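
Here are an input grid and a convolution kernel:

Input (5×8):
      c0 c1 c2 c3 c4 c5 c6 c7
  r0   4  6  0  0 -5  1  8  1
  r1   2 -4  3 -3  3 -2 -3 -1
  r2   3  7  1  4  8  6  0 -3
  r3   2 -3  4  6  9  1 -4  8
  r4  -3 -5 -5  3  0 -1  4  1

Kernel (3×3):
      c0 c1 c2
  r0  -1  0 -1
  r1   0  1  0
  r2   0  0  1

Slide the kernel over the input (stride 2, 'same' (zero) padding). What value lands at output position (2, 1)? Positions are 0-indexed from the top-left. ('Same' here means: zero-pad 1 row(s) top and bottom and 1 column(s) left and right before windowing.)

The receptive field on the zero-padded input at this output position is [-3 4 6 / -5 -5 3 / 0 0 0]. Elementwise product with the kernel and sum: -3·-1 + 6·-1 + -5·1 + 0·1.

-8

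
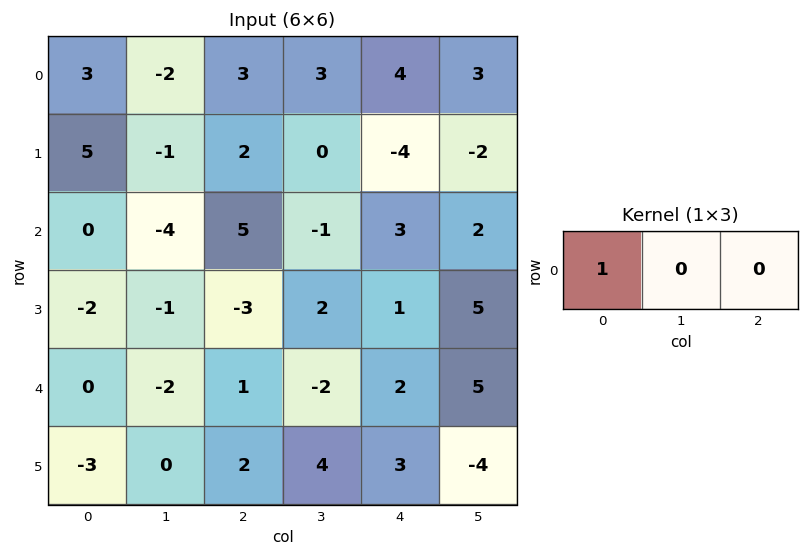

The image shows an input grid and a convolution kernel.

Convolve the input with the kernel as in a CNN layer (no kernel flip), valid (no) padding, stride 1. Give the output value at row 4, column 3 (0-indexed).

The receptive field on the input at this output position is [-2 2 5]. Elementwise product with the kernel and sum: -2·1.

-2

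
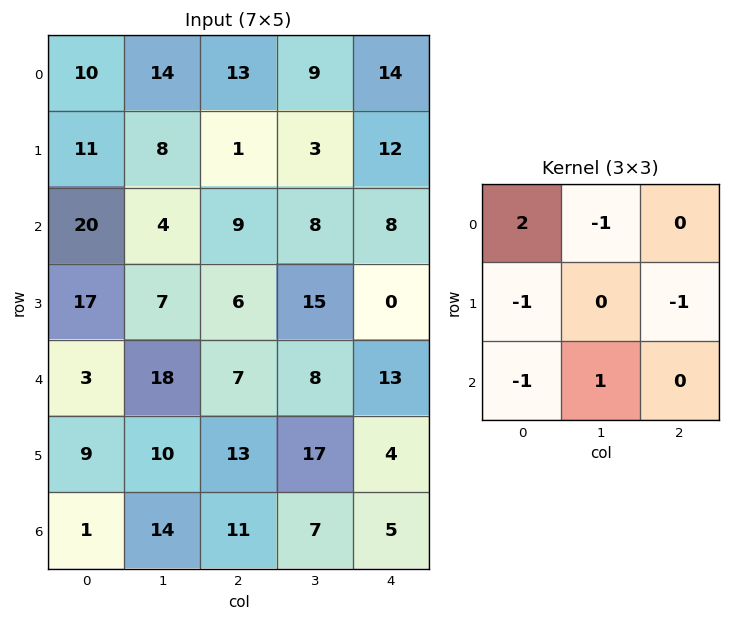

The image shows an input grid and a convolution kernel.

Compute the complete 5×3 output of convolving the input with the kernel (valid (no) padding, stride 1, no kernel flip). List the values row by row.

Output[0,0]: The receptive field on the input at this output position is [10 14 13 / 11 8 1 / 20 4 9]. Elementwise product with the kernel and sum: 10·2 + 14·-1 + 11·-1 + 1·-1 + 20·-1 + 4·1.

-22 9 3
-25 2 -9
28 -34 5
18 -15 -19
-21 -1 -15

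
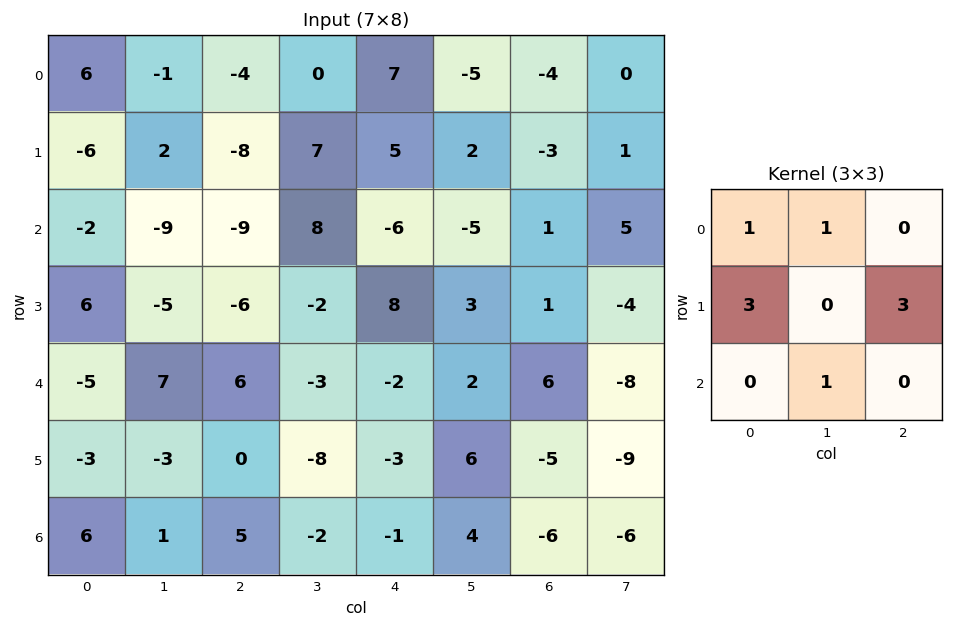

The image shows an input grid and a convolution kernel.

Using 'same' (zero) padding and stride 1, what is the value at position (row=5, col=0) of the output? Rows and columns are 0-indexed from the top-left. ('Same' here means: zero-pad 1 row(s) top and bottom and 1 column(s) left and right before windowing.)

-8

The receptive field on the zero-padded input at this output position is [0 -5 7 / 0 -3 -3 / 0 6 1]. Elementwise product with the kernel and sum: 0·1 + -5·1 + 0·3 + -3·3 + 6·1.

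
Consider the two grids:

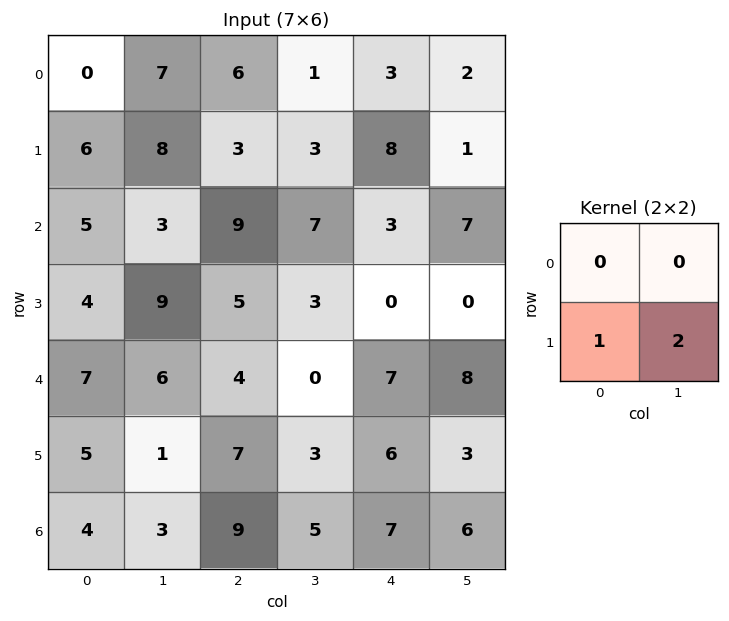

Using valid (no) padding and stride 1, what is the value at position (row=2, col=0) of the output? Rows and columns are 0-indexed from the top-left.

22

The receptive field on the input at this output position is [5 3 / 4 9]. Elementwise product with the kernel and sum: 4·1 + 9·2.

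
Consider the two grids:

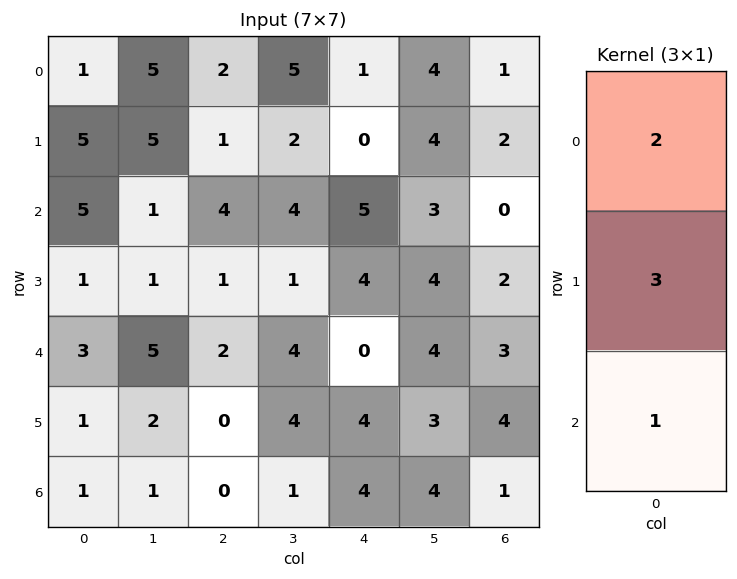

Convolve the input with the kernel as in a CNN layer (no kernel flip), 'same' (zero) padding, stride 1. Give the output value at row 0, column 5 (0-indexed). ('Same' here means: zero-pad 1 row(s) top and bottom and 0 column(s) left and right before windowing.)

16

The receptive field on the zero-padded input at this output position is [0 / 4 / 4]. Elementwise product with the kernel and sum: 0·2 + 4·3 + 4·1.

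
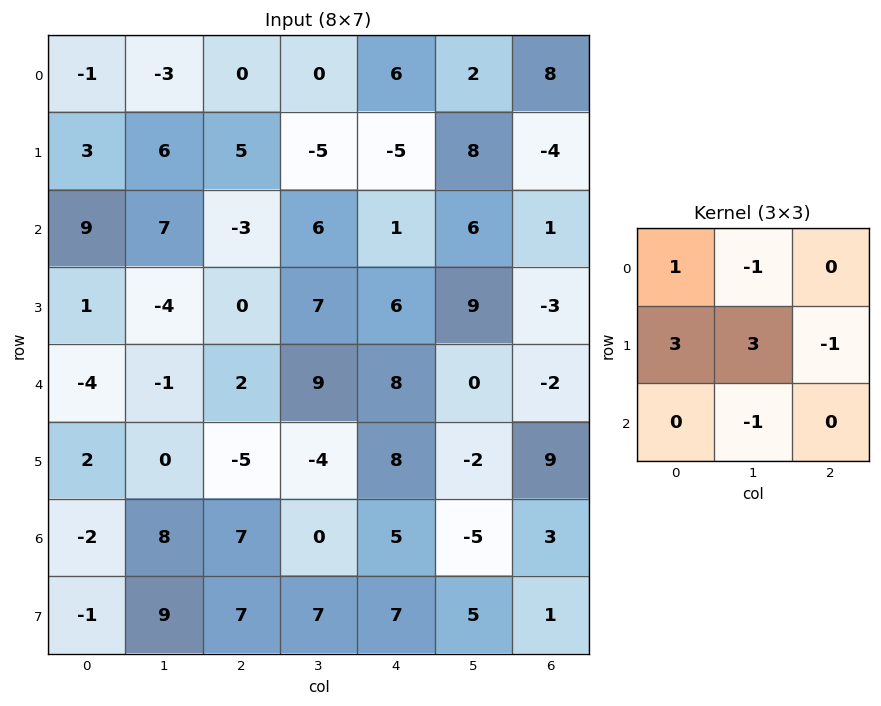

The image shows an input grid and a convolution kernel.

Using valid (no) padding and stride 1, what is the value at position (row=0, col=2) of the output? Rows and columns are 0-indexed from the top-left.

-1

The receptive field on the input at this output position is [0 0 6 / 5 -5 -5 / -3 6 1]. Elementwise product with the kernel and sum: 0·1 + 0·-1 + 5·3 + -5·3 + -5·-1 + 6·-1.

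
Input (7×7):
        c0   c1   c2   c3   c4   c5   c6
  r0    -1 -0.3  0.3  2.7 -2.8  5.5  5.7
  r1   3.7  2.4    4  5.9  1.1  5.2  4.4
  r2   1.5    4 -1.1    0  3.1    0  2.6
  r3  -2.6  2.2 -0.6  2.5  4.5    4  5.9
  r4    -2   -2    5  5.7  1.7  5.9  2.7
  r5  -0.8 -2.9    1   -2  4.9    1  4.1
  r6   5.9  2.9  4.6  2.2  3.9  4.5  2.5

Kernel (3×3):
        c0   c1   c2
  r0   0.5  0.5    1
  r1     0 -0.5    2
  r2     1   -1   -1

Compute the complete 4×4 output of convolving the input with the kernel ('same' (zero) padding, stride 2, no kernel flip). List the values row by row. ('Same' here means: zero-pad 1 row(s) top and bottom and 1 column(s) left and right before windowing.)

-6.2 -2.25 12 -2.05
11.9 9.95 1.15 1.6
1.6 10.3 10.55 0.5
-0.45 -0.85 9.5 1.3

Output[0,0]: The receptive field on the zero-padded input at this output position is [0 0 0 / 0 -1 -0.3 / 0 3.7 2.4]. Elementwise product with the kernel and sum: 0·0.5 + 0·0.5 + 0·1 + -1·-0.5 + -0.3·2 + 0·1 + 3.7·-1 + 2.4·-1.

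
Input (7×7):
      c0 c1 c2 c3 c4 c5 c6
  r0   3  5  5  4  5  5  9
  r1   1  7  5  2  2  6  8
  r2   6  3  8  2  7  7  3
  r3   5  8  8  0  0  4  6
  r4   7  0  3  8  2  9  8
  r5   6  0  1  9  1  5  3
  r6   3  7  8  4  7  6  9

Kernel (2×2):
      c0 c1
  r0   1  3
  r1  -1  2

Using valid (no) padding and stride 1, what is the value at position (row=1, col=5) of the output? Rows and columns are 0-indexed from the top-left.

29

The receptive field on the input at this output position is [6 8 / 7 3]. Elementwise product with the kernel and sum: 6·1 + 8·3 + 7·-1 + 3·2.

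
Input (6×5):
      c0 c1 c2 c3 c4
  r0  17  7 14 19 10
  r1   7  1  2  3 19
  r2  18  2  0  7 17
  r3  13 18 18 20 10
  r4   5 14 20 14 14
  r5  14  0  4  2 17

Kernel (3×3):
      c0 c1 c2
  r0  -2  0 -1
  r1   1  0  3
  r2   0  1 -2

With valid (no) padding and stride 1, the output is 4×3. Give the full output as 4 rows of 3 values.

-33 -37 -6
-16 -4 28
5 59 17
13 0 -16

Output[0,0]: The receptive field on the input at this output position is [17 7 14 / 7 1 2 / 18 2 0]. Elementwise product with the kernel and sum: 17·-2 + 14·-1 + 7·1 + 2·3 + 2·1 + 0·-2.
Output[0,1]: The receptive field on the input at this output position is [7 14 19 / 1 2 3 / 2 0 7]. Elementwise product with the kernel and sum: 7·-2 + 19·-1 + 1·1 + 3·3 + 0·1 + 7·-2.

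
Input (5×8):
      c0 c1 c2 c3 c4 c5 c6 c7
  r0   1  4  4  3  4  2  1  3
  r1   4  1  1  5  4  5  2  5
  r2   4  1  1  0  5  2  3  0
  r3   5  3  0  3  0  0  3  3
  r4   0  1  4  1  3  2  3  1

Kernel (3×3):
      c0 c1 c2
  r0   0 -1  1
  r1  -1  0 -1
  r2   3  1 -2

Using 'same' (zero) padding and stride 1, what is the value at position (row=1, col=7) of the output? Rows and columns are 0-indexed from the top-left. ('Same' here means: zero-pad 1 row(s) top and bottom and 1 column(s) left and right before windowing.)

4

The receptive field on the zero-padded input at this output position is [1 3 0 / 2 5 0 / 3 0 0]. Elementwise product with the kernel and sum: 3·-1 + 0·1 + 2·-1 + 0·-1 + 3·3 + 0·1 + 0·-2.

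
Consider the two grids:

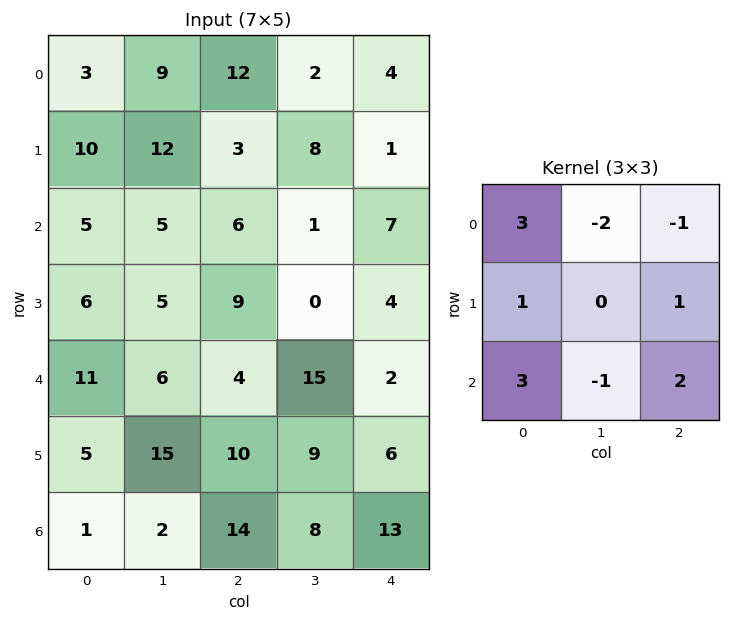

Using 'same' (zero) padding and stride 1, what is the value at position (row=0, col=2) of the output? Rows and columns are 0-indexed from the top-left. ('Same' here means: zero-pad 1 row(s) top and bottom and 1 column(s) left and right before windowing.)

60

The receptive field on the zero-padded input at this output position is [0 0 0 / 9 12 2 / 12 3 8]. Elementwise product with the kernel and sum: 0·3 + 0·-2 + 0·-1 + 9·1 + 2·1 + 12·3 + 3·-1 + 8·2.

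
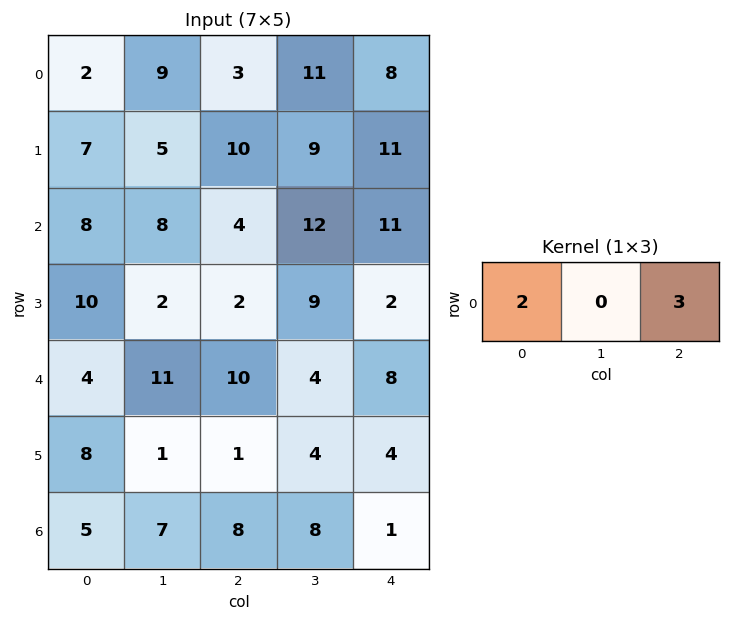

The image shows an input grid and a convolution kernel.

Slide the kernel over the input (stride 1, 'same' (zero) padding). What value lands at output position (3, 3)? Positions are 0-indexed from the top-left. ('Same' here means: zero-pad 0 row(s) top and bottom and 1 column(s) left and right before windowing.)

The receptive field on the zero-padded input at this output position is [2 9 2]. Elementwise product with the kernel and sum: 2·2 + 2·3.

10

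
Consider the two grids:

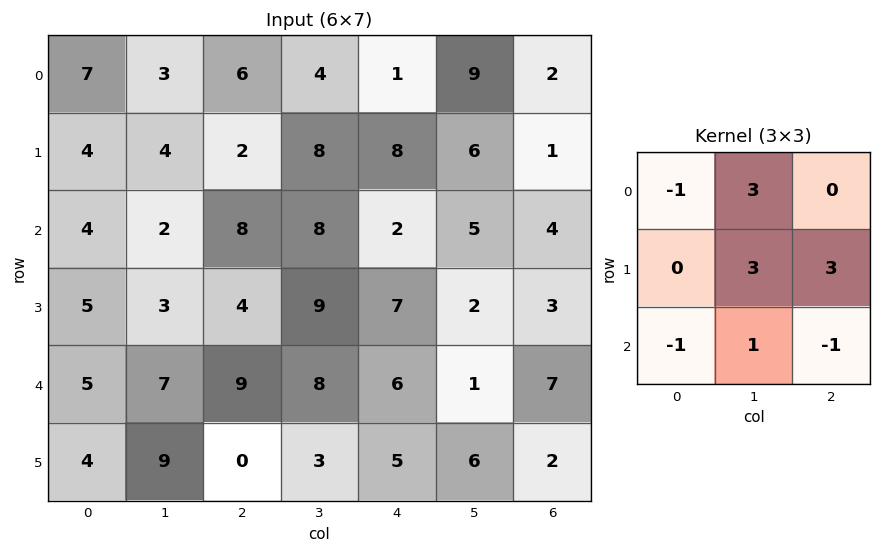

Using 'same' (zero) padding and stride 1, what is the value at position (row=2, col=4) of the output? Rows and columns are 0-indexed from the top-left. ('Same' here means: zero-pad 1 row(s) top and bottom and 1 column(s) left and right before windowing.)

33

The receptive field on the zero-padded input at this output position is [8 8 6 / 8 2 5 / 9 7 2]. Elementwise product with the kernel and sum: 8·-1 + 8·3 + 2·3 + 5·3 + 9·-1 + 7·1 + 2·-1.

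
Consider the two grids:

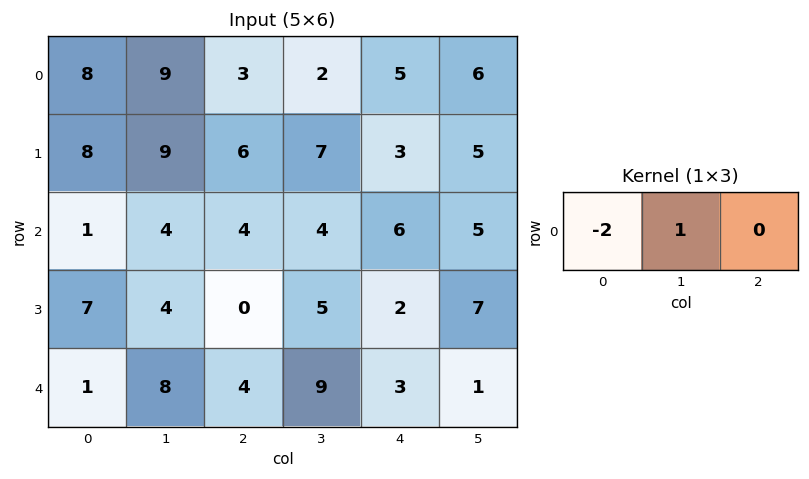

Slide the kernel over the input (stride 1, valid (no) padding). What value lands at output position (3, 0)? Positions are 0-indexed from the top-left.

The receptive field on the input at this output position is [7 4 0]. Elementwise product with the kernel and sum: 7·-2 + 4·1.

-10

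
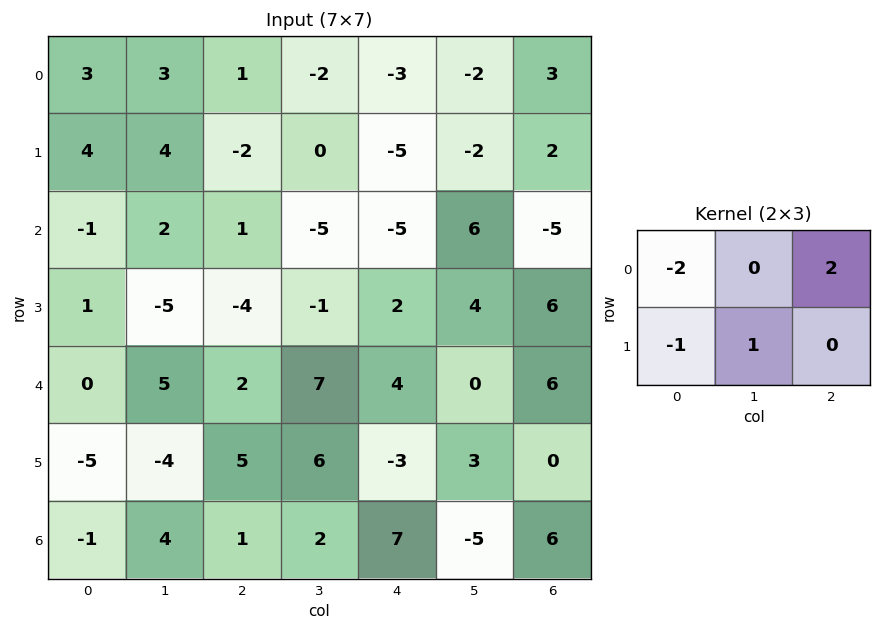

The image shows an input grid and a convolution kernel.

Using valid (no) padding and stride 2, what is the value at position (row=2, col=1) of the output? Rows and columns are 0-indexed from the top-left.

The receptive field on the input at this output position is [2 7 4 / 5 6 -3]. Elementwise product with the kernel and sum: 2·-2 + 4·2 + 5·-1 + 6·1.

5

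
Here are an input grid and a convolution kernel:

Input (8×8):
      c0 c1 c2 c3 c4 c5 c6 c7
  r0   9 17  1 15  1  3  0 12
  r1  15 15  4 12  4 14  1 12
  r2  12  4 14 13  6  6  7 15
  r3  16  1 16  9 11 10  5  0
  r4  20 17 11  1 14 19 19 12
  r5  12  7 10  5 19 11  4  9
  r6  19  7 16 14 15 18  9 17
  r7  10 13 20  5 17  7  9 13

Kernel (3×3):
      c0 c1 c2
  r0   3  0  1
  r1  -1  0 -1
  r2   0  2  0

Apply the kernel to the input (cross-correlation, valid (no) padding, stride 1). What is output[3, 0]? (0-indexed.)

The receptive field on the input at this output position is [16 1 16 / 20 17 11 / 12 7 10]. Elementwise product with the kernel and sum: 16·3 + 16·1 + 20·-1 + 11·-1 + 7·2.

47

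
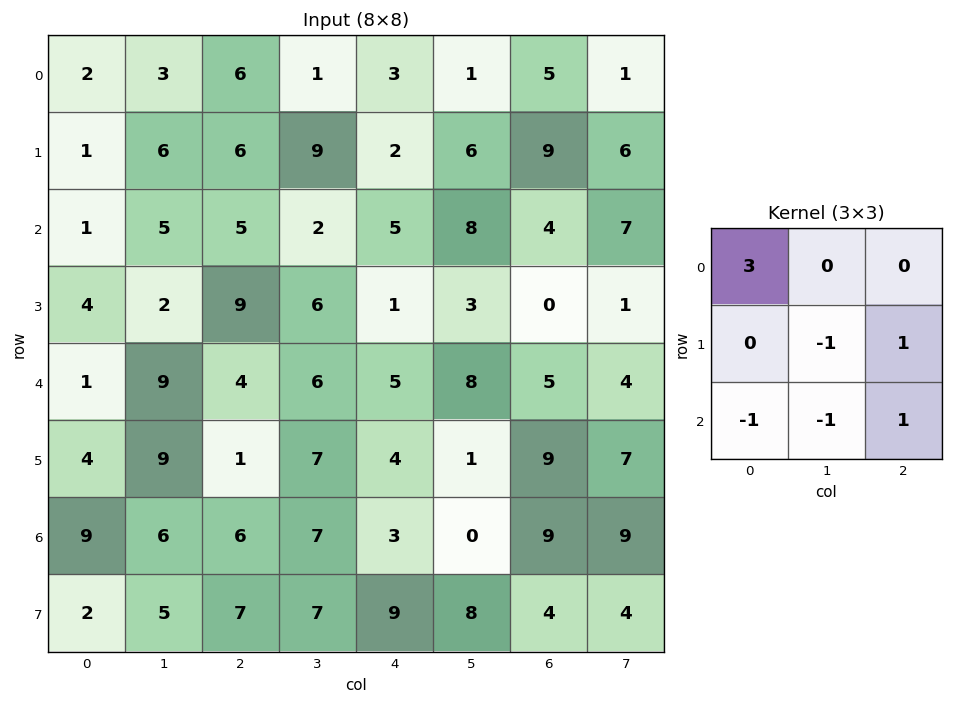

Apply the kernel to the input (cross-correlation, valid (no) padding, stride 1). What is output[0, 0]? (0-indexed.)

The receptive field on the input at this output position is [2 3 6 / 1 6 6 / 1 5 5]. Elementwise product with the kernel and sum: 2·3 + 6·-1 + 6·1 + 1·-1 + 5·-1 + 5·1.

5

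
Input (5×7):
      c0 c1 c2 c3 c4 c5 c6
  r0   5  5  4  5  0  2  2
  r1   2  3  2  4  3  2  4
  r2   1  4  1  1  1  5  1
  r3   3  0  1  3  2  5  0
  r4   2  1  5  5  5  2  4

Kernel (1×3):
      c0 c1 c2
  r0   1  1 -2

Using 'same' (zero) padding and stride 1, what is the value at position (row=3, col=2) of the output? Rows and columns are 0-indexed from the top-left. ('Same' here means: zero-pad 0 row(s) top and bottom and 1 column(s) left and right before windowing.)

The receptive field on the zero-padded input at this output position is [0 1 3]. Elementwise product with the kernel and sum: 0·1 + 1·1 + 3·-2.

-5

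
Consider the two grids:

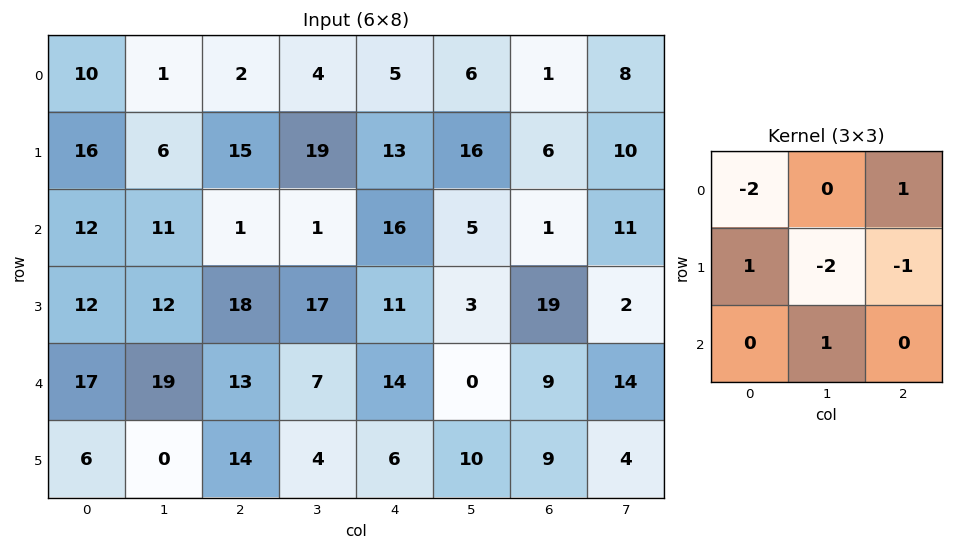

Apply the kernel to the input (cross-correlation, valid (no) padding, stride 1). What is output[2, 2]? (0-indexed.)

The receptive field on the input at this output position is [1 1 16 / 18 17 11 / 13 7 14]. Elementwise product with the kernel and sum: 1·-2 + 16·1 + 18·1 + 17·-2 + 11·-1 + 7·1.

-6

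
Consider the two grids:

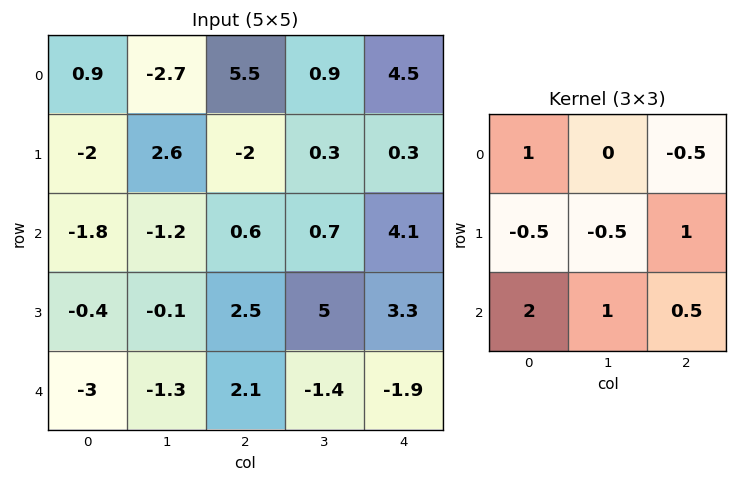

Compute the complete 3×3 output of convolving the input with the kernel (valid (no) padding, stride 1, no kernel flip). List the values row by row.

Output[0,0]: The receptive field on the input at this output position is [0.9 -2.7 5.5 / -2 2.6 -2 / -1.8 -1.2 0.6]. Elementwise product with the kernel and sum: 0.9·1 + 5.5·-0.5 + -2·-0.5 + 2.6·-0.5 + -2·1 + -1.8·2 + -1.2·1 + 0.6·0.5.
Output[0,1]: The receptive field on the input at this output position is [-2.7 5.5 0.9 / 2.6 -2 0.3 / -1.2 0.6 0.7]. Elementwise product with the kernel and sum: -2.7·1 + 0.9·-0.5 + 2.6·-0.5 + -2·-0.5 + 0.3·1 + -1.2·2 + 0.6·1 + 0.7·0.5.

-8.65 -4.6 8.35
1.45 8.25 12.95
-5.6 1.05 -0.05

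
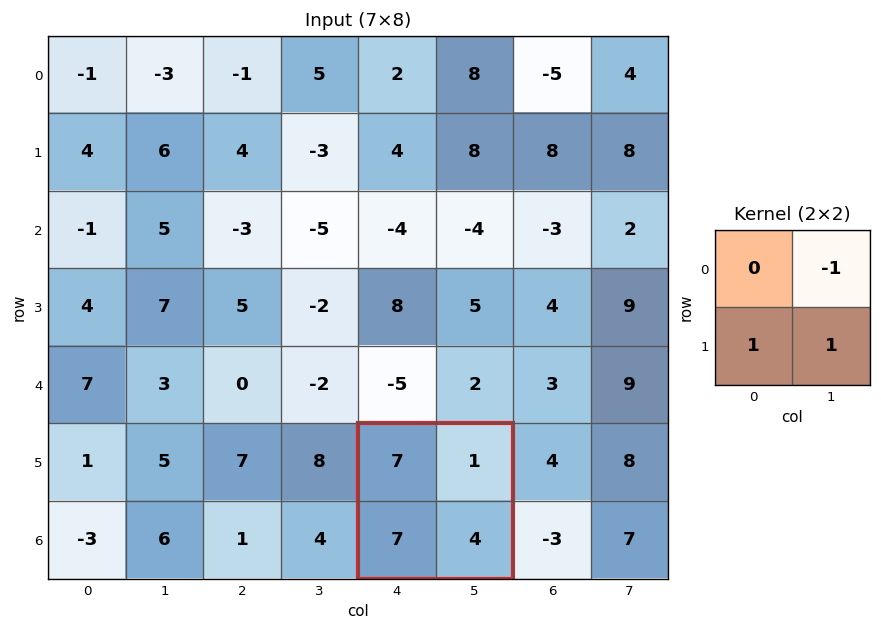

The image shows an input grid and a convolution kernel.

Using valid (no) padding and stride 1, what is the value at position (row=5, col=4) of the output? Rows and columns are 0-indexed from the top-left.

The receptive field on the input at this output position is [7 1 / 7 4]. Elementwise product with the kernel and sum: 1·-1 + 7·1 + 4·1.

10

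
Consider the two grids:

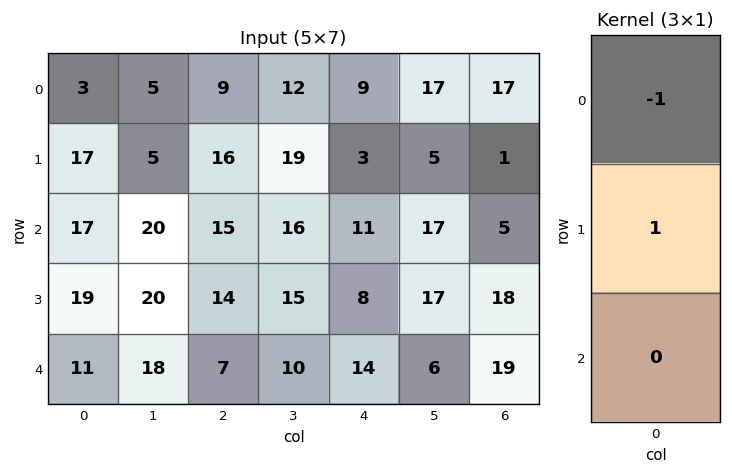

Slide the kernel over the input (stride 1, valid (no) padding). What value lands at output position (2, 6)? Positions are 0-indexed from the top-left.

13

The receptive field on the input at this output position is [5 / 18 / 19]. Elementwise product with the kernel and sum: 5·-1 + 18·1.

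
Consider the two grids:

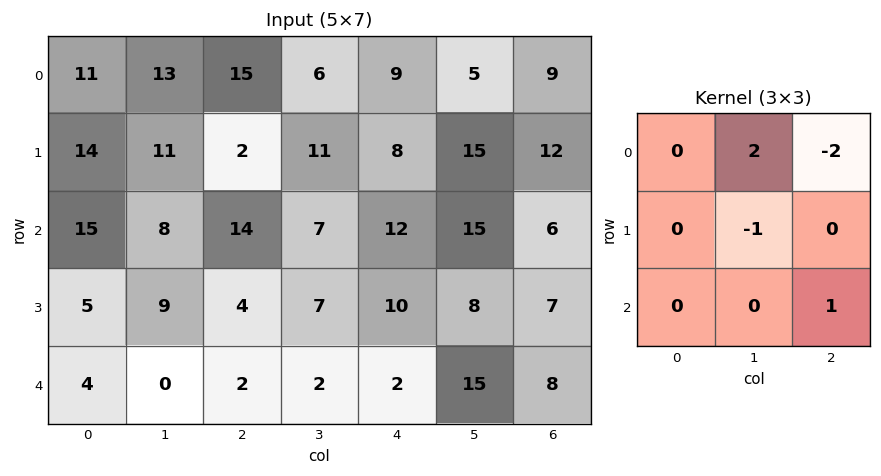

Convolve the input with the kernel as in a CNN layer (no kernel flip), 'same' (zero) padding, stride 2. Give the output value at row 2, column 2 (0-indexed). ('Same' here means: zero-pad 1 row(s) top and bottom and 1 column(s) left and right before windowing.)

The receptive field on the zero-padded input at this output position is [7 10 8 / 2 2 15 / 0 0 0]. Elementwise product with the kernel and sum: 10·2 + 8·-2 + 2·-1 + 0·1.

2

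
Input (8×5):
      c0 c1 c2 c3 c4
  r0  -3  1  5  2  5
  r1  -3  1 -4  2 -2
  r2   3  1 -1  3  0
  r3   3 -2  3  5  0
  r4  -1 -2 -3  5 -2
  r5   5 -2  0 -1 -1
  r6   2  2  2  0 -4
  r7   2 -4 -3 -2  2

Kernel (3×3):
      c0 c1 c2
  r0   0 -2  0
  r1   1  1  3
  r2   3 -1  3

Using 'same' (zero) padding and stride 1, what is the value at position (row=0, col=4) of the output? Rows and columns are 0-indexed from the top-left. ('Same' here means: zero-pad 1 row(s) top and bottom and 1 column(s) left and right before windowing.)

15

The receptive field on the zero-padded input at this output position is [0 0 0 / 2 5 0 / 2 -2 0]. Elementwise product with the kernel and sum: 0·-2 + 2·1 + 5·1 + 0·3 + 2·3 + -2·-1 + 0·3.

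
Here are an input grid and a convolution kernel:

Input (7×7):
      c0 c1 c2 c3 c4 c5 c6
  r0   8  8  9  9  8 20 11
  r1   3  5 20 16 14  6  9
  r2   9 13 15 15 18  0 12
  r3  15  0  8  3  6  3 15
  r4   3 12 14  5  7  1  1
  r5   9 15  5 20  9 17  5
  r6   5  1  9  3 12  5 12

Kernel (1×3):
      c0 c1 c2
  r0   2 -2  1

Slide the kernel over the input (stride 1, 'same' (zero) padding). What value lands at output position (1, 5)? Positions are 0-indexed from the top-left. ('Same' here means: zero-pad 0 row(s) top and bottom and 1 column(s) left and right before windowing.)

The receptive field on the zero-padded input at this output position is [14 6 9]. Elementwise product with the kernel and sum: 14·2 + 6·-2 + 9·1.

25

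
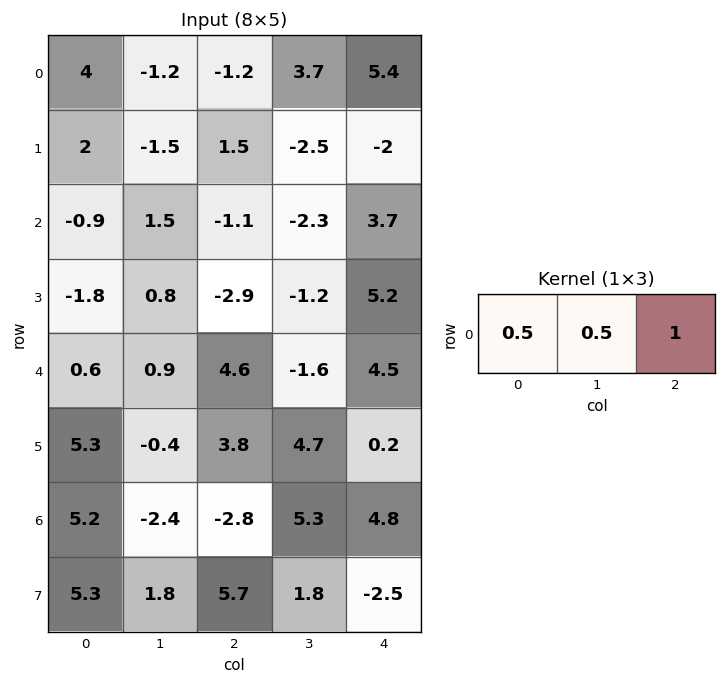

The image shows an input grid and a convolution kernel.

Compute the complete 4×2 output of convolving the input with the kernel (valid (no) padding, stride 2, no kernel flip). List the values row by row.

Output[0,0]: The receptive field on the input at this output position is [4 -1.2 -1.2]. Elementwise product with the kernel and sum: 4·0.5 + -1.2·0.5 + -1.2·1.
Output[0,1]: The receptive field on the input at this output position is [-1.2 3.7 5.4]. Elementwise product with the kernel and sum: -1.2·0.5 + 3.7·0.5 + 5.4·1.

0.2 6.65
-0.8 2
5.35 6
-1.4 6.05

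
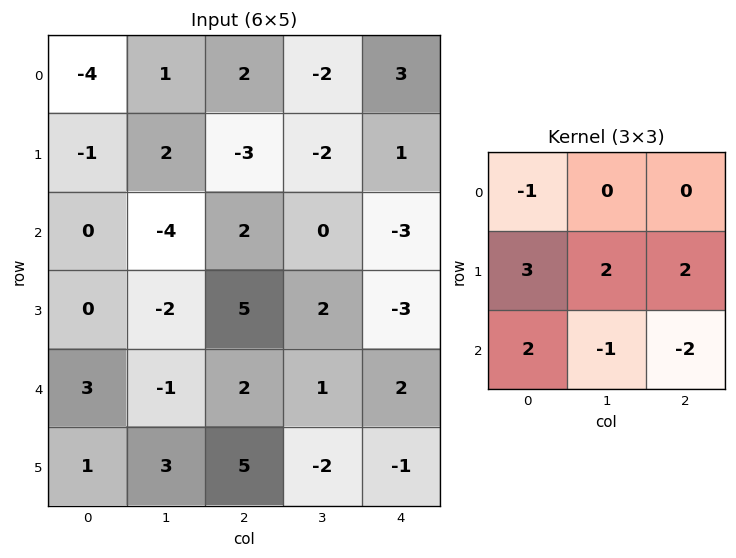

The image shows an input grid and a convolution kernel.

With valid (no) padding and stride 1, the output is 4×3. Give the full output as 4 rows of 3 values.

-1 -15 -3
-11 -23 17
9 6 10
0 10 21

Output[0,0]: The receptive field on the input at this output position is [-4 1 2 / -1 2 -3 / 0 -4 2]. Elementwise product with the kernel and sum: -4·-1 + -1·3 + 2·2 + -3·2 + 0·2 + -4·-1 + 2·-2.
Output[0,1]: The receptive field on the input at this output position is [1 2 -2 / 2 -3 -2 / -4 2 0]. Elementwise product with the kernel and sum: 1·-1 + 2·3 + -3·2 + -2·2 + -4·2 + 2·-1 + 0·-2.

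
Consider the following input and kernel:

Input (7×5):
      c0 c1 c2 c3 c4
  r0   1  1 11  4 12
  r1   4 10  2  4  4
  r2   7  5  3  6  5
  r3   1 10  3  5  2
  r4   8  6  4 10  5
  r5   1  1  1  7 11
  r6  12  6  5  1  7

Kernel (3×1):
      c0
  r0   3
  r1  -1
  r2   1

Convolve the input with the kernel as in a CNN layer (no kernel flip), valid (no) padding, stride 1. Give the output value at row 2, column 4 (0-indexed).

18

The receptive field on the input at this output position is [5 / 2 / 5]. Elementwise product with the kernel and sum: 5·3 + 2·-1 + 5·1.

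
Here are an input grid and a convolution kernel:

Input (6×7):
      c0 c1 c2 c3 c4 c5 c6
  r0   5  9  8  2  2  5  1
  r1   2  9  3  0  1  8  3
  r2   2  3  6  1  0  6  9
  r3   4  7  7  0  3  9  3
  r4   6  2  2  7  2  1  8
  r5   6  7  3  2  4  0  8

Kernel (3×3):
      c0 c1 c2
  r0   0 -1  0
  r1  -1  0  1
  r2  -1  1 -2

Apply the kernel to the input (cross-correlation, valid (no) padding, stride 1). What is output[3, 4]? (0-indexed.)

-23

The receptive field on the input at this output position is [3 9 3 / 2 1 8 / 4 0 8]. Elementwise product with the kernel and sum: 9·-1 + 2·-1 + 8·1 + 4·-1 + 0·1 + 8·-2.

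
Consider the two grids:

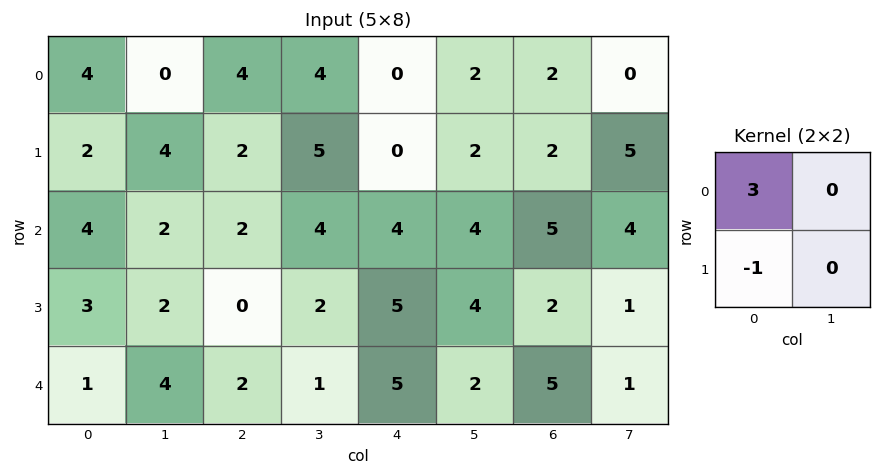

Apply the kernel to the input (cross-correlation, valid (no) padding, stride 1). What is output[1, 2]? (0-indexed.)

The receptive field on the input at this output position is [2 5 / 2 4]. Elementwise product with the kernel and sum: 2·3 + 2·-1.

4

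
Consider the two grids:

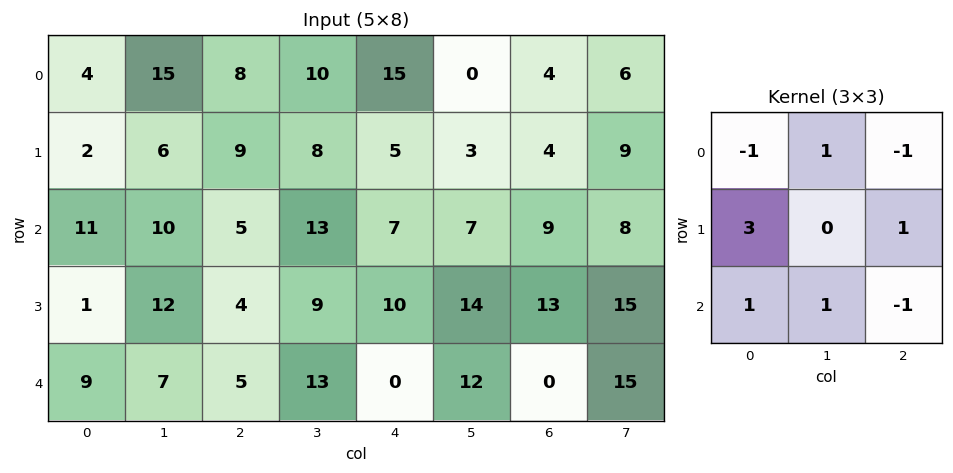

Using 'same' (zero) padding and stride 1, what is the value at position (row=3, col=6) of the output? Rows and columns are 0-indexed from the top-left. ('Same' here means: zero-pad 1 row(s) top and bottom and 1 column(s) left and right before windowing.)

The receptive field on the zero-padded input at this output position is [7 9 8 / 14 13 15 / 12 0 15]. Elementwise product with the kernel and sum: 7·-1 + 9·1 + 8·-1 + 14·3 + 15·1 + 12·1 + 0·1 + 15·-1.

48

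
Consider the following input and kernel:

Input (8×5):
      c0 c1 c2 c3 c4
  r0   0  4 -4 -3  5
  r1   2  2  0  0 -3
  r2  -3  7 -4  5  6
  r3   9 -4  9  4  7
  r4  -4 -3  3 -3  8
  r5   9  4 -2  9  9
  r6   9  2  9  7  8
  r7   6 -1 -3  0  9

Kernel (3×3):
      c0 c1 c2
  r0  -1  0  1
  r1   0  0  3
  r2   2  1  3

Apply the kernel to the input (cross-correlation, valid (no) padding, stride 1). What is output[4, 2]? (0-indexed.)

The receptive field on the input at this output position is [3 -3 8 / -2 9 9 / 9 7 8]. Elementwise product with the kernel and sum: 3·-1 + 8·1 + 9·3 + 9·2 + 7·1 + 8·3.

81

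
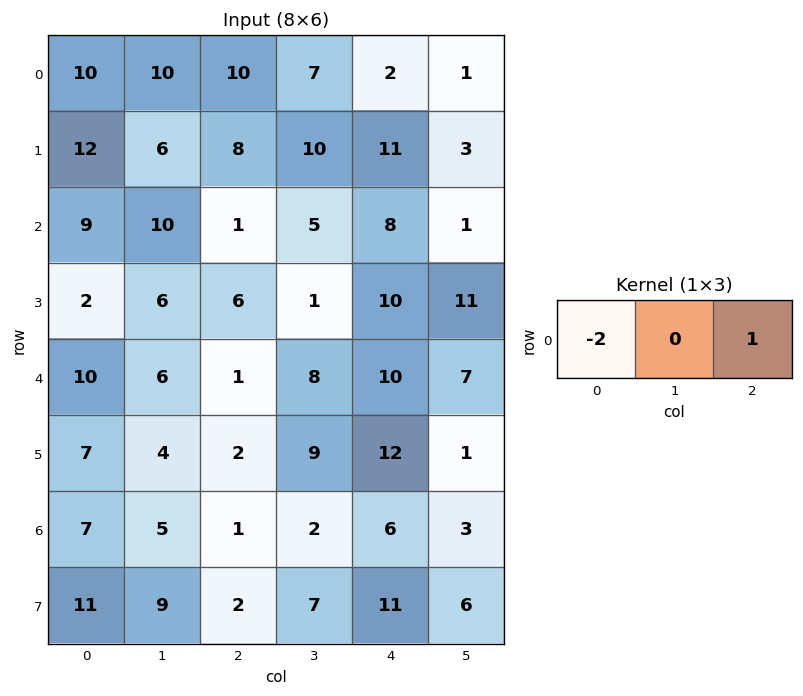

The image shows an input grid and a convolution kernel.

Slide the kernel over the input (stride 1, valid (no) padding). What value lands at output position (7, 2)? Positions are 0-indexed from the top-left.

The receptive field on the input at this output position is [2 7 11]. Elementwise product with the kernel and sum: 2·-2 + 11·1.

7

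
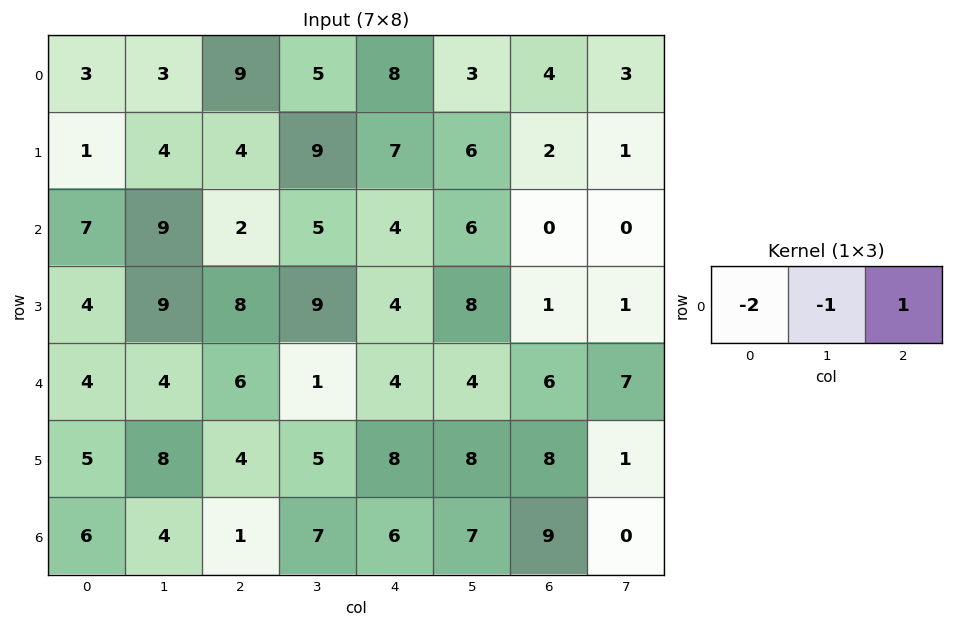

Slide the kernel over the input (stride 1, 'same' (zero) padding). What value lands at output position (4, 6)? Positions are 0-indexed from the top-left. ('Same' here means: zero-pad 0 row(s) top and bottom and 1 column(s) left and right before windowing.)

-7

The receptive field on the zero-padded input at this output position is [4 6 7]. Elementwise product with the kernel and sum: 4·-2 + 6·-1 + 7·1.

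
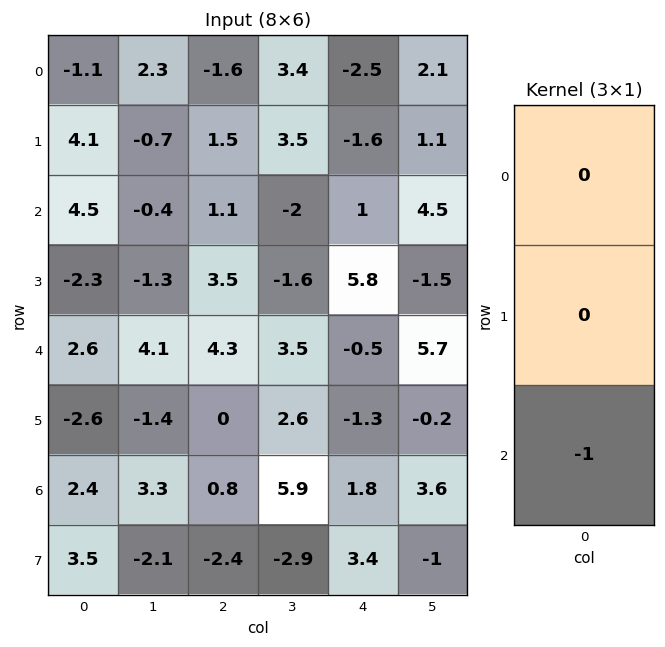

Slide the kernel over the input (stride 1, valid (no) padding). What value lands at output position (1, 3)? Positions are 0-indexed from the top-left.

1.6

The receptive field on the input at this output position is [3.5 / -2 / -1.6]. Elementwise product with the kernel and sum: -1.6·-1.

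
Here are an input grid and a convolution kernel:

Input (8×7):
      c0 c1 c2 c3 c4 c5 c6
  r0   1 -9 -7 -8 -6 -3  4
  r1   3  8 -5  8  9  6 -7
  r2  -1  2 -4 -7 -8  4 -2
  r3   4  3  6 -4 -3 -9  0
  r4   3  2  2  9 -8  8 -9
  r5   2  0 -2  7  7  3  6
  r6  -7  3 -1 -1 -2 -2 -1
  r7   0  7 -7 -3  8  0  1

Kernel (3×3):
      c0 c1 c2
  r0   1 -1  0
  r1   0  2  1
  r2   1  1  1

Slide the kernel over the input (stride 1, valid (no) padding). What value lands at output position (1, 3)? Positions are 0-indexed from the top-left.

The receptive field on the input at this output position is [8 9 6 / -7 -8 4 / -4 -3 -9]. Elementwise product with the kernel and sum: 8·1 + 9·-1 + -8·2 + 4·1 + -4·1 + -3·1 + -9·1.

-29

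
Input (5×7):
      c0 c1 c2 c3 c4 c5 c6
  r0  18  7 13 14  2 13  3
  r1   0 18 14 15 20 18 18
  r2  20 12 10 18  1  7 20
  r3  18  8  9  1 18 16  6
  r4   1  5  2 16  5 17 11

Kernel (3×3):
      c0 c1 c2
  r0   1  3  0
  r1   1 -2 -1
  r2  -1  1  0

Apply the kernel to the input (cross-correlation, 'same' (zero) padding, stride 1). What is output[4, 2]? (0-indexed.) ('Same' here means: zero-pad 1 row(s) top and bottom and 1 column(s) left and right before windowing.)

The receptive field on the zero-padded input at this output position is [8 9 1 / 5 2 16 / 0 0 0]. Elementwise product with the kernel and sum: 8·1 + 9·3 + 5·1 + 2·-2 + 16·-1 + 0·-1 + 0·1.

20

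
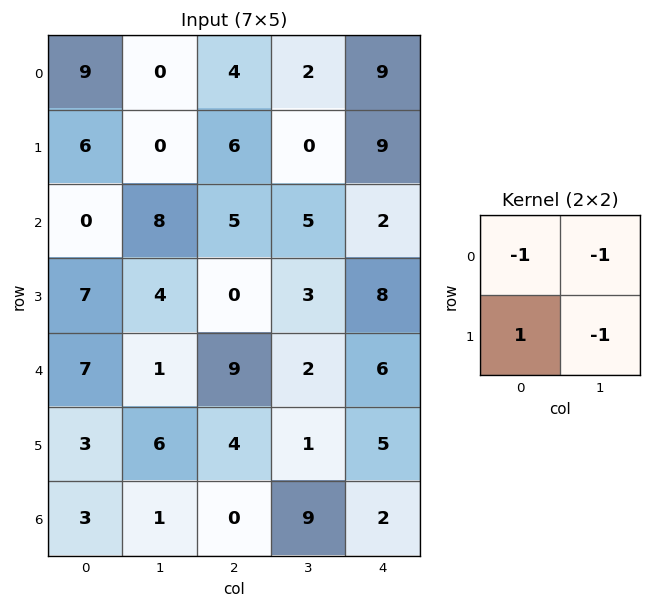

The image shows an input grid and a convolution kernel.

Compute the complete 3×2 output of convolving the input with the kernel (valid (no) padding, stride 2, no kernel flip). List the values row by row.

Output[0,0]: The receptive field on the input at this output position is [9 0 / 6 0]. Elementwise product with the kernel and sum: 9·-1 + 0·-1 + 6·1 + 0·-1.
Output[0,1]: The receptive field on the input at this output position is [4 2 / 6 0]. Elementwise product with the kernel and sum: 4·-1 + 2·-1 + 6·1 + 0·-1.

-3 0
-5 -13
-11 -8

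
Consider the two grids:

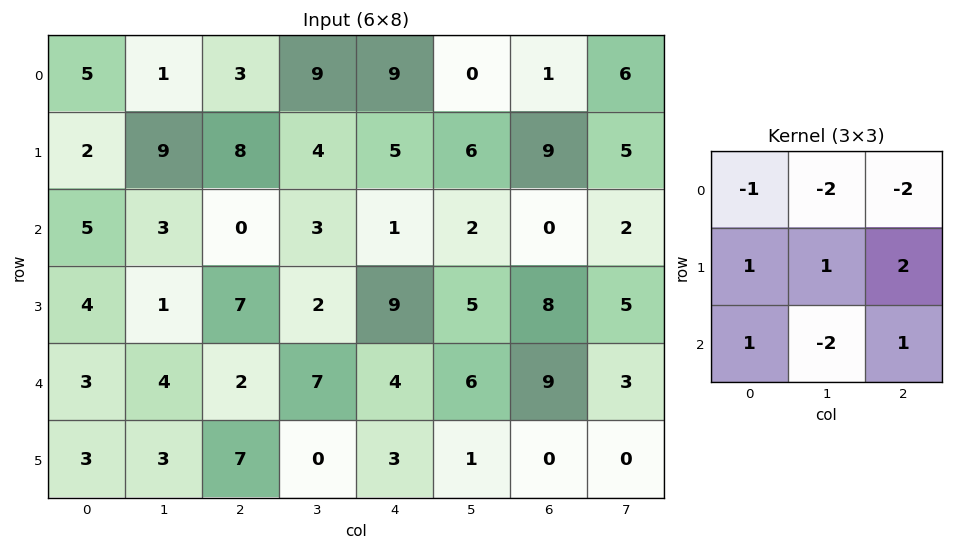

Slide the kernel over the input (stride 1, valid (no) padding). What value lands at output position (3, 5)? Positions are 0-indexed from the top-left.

-9

The receptive field on the input at this output position is [5 8 5 / 6 9 3 / 1 0 0]. Elementwise product with the kernel and sum: 5·-1 + 8·-2 + 5·-2 + 6·1 + 9·1 + 3·2 + 1·1 + 0·-2 + 0·1.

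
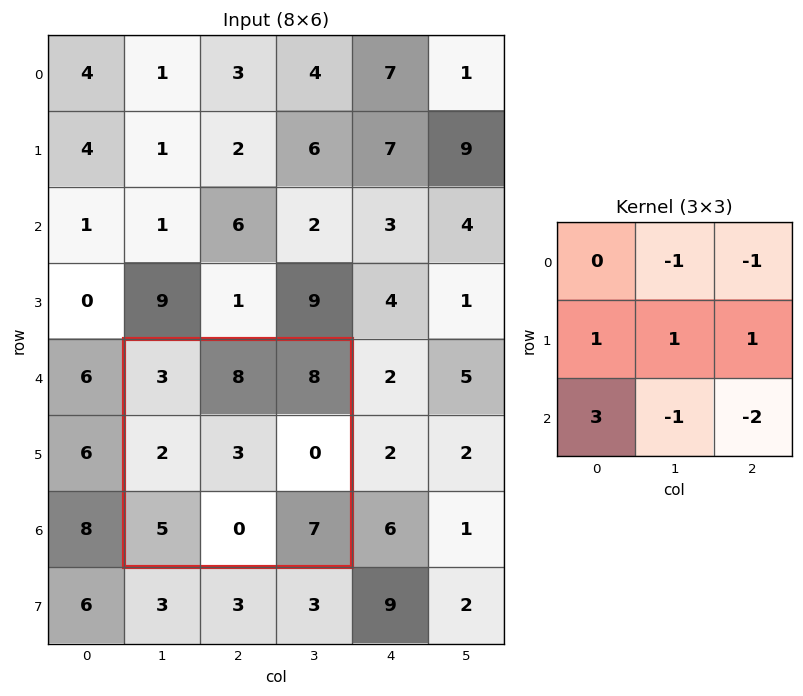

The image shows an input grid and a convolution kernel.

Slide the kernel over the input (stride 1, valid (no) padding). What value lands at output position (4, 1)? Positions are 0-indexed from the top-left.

-10

The receptive field on the input at this output position is [3 8 8 / 2 3 0 / 5 0 7]. Elementwise product with the kernel and sum: 8·-1 + 8·-1 + 2·1 + 3·1 + 0·1 + 5·3 + 0·-1 + 7·-2.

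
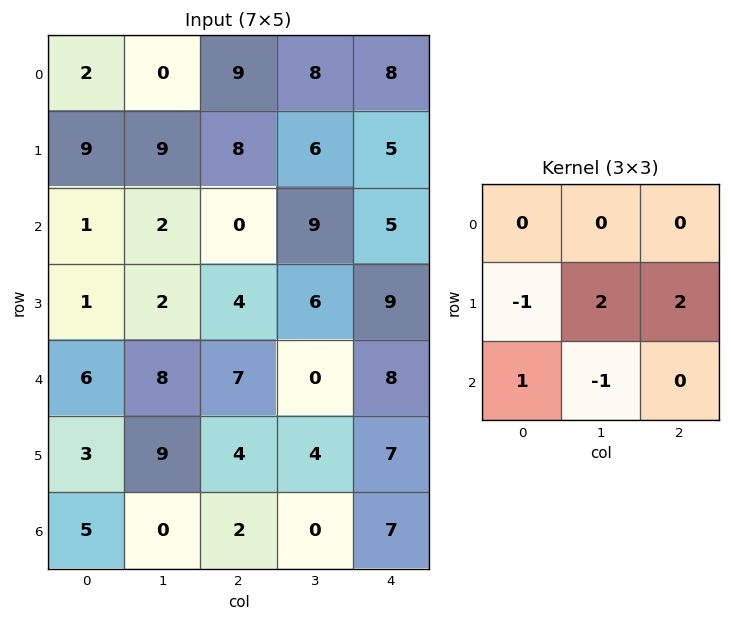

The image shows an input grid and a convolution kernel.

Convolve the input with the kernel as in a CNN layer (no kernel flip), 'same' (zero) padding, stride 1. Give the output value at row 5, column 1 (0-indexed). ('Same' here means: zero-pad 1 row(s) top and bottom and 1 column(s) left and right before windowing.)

28

The receptive field on the zero-padded input at this output position is [6 8 7 / 3 9 4 / 5 0 2]. Elementwise product with the kernel and sum: 3·-1 + 9·2 + 4·2 + 5·1 + 0·-1.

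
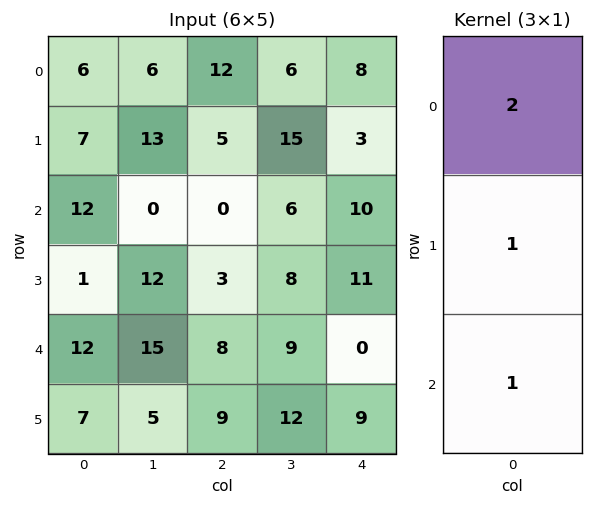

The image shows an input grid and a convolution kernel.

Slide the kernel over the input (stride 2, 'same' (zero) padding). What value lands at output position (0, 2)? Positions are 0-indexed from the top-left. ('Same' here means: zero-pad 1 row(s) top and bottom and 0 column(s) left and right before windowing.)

The receptive field on the zero-padded input at this output position is [0 / 8 / 3]. Elementwise product with the kernel and sum: 0·2 + 8·1 + 3·1.

11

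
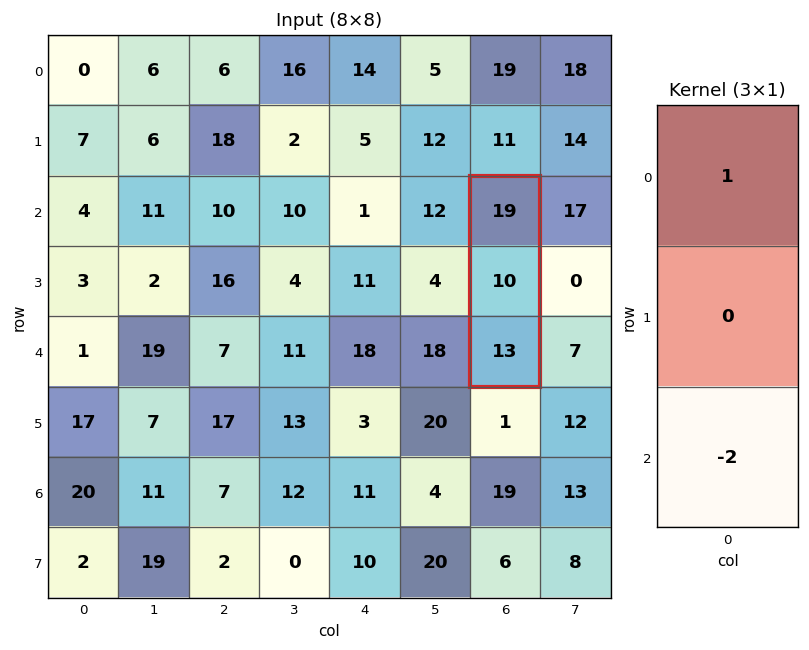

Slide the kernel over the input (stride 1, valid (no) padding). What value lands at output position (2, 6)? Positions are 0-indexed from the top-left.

The receptive field on the input at this output position is [19 / 10 / 13]. Elementwise product with the kernel and sum: 19·1 + 13·-2.

-7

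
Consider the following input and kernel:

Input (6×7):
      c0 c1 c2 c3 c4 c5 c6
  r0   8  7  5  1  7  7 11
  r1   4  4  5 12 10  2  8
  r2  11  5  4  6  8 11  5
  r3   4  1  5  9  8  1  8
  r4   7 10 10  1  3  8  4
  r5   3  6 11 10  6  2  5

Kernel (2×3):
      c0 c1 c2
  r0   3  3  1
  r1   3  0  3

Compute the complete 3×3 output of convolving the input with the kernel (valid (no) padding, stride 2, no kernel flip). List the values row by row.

Output[0,0]: The receptive field on the input at this output position is [8 7 5 / 4 4 5]. Elementwise product with the kernel and sum: 8·3 + 7·3 + 5·1 + 4·3 + 5·3.

77 70 107
79 77 110
103 87 70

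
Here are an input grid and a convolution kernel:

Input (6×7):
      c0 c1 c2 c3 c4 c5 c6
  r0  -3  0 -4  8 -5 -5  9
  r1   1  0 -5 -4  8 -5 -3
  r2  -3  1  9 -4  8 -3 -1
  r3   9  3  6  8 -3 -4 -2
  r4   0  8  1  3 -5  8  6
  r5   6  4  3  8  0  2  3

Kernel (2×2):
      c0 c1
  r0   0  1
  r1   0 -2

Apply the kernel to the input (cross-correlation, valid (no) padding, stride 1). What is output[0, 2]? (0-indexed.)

The receptive field on the input at this output position is [-4 8 / -5 -4]. Elementwise product with the kernel and sum: 8·1 + -4·-2.

16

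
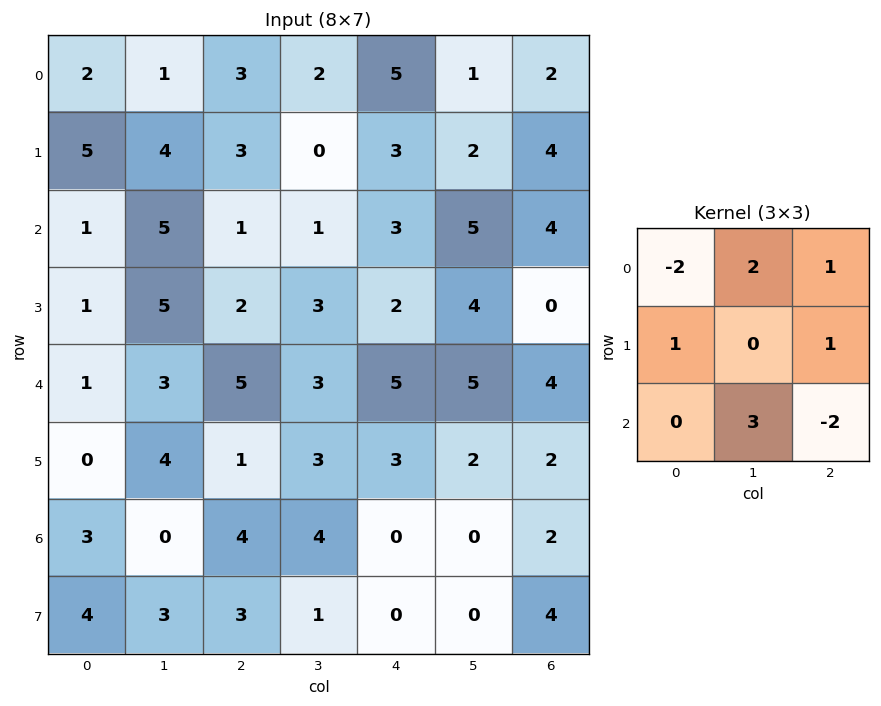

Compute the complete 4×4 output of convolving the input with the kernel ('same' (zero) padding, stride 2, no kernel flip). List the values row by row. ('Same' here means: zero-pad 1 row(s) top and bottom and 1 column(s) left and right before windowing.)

8 12 8 13
12 4 12 9
2 0 15 3
10 8 6 12

Output[0,0]: The receptive field on the zero-padded input at this output position is [0 0 0 / 0 2 1 / 0 5 4]. Elementwise product with the kernel and sum: 0·-2 + 0·2 + 0·1 + 0·1 + 1·1 + 5·3 + 4·-2.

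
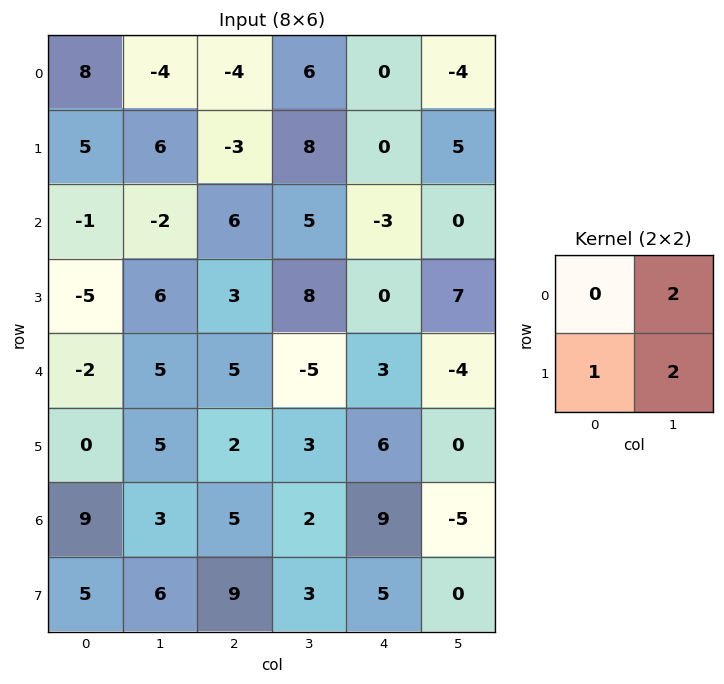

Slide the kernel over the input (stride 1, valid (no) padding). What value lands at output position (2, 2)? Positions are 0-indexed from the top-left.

29

The receptive field on the input at this output position is [6 5 / 3 8]. Elementwise product with the kernel and sum: 5·2 + 3·1 + 8·2.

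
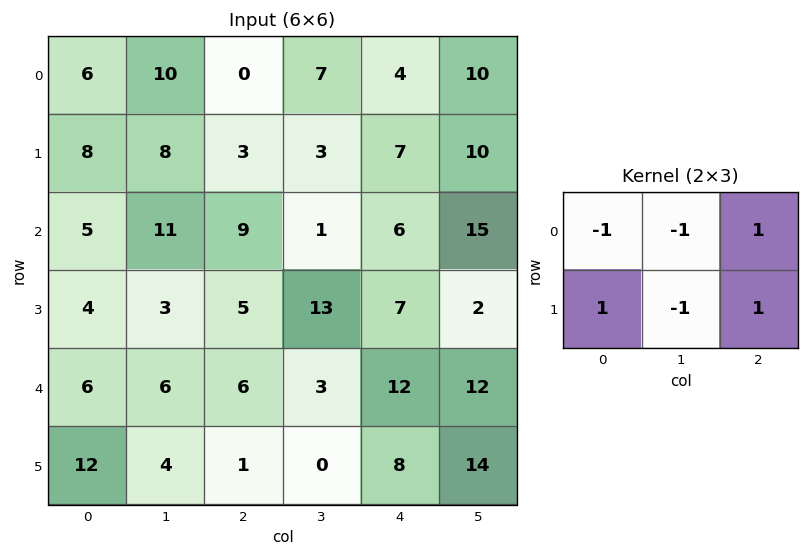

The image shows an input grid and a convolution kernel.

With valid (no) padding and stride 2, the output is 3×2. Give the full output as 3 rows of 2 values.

Output[0,0]: The receptive field on the input at this output position is [6 10 0 / 8 8 3]. Elementwise product with the kernel and sum: 6·-1 + 10·-1 + 0·1 + 8·1 + 8·-1 + 3·1.
Output[0,1]: The receptive field on the input at this output position is [0 7 4 / 3 3 7]. Elementwise product with the kernel and sum: 0·-1 + 7·-1 + 4·1 + 3·1 + 3·-1 + 7·1.

-13 4
-1 -5
3 12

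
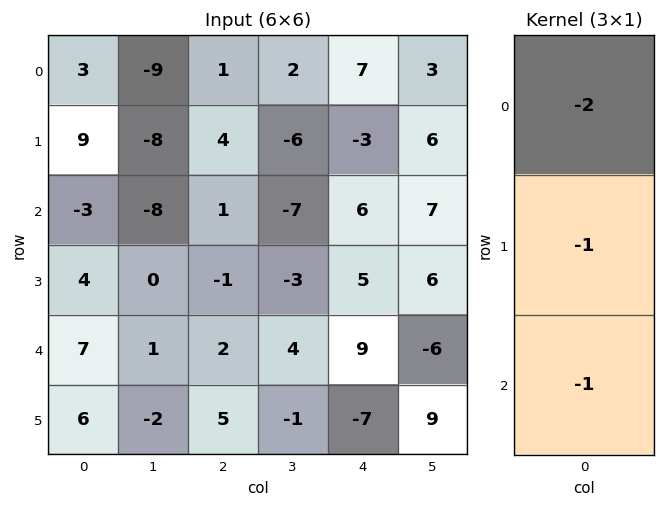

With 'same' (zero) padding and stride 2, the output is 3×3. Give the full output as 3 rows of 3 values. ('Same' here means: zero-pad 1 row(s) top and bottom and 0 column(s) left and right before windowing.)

Output[0,0]: The receptive field on the zero-padded input at this output position is [0 / 3 / 9]. Elementwise product with the kernel and sum: 0·-2 + 3·-1 + 9·-1.

-12 -5 -4
-19 -8 -5
-21 -5 -12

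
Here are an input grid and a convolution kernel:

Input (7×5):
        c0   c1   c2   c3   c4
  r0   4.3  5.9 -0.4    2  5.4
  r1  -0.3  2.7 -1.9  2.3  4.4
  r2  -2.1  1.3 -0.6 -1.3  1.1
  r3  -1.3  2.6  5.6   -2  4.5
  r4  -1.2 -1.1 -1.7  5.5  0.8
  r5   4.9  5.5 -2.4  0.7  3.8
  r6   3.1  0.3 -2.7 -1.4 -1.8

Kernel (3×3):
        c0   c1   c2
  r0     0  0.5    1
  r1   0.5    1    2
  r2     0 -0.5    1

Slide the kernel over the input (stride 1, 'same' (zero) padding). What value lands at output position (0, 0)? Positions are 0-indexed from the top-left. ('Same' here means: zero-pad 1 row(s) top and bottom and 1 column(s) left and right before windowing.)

The receptive field on the zero-padded input at this output position is [0 0 0 / 0 4.3 5.9 / 0 -0.3 2.7]. Elementwise product with the kernel and sum: 0·0.5 + 0·1 + 0·0.5 + 4.3·1 + 5.9·2 + -0.3·-0.5 + 2.7·1.

18.95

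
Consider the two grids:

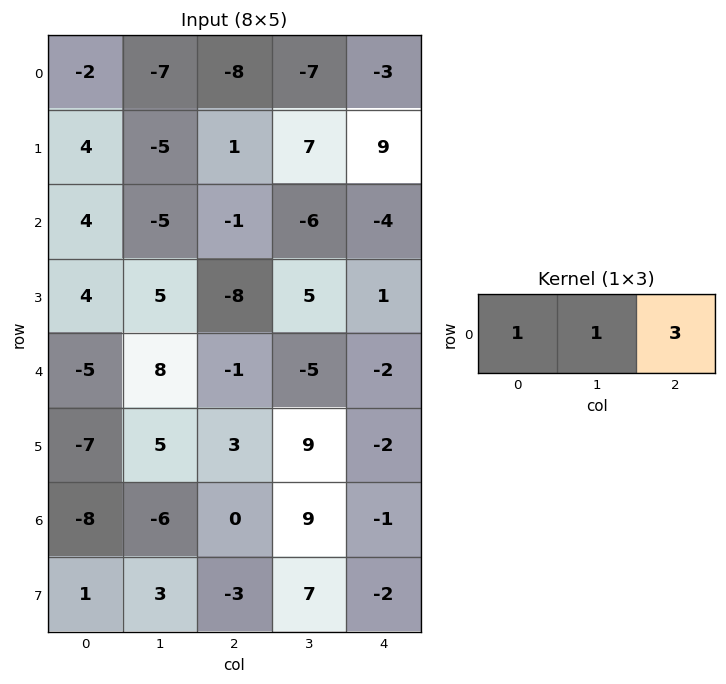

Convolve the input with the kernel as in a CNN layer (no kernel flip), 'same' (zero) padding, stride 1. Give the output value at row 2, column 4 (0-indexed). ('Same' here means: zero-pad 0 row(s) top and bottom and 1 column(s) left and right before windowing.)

The receptive field on the zero-padded input at this output position is [-6 -4 0]. Elementwise product with the kernel and sum: -6·1 + -4·1 + 0·3.

-10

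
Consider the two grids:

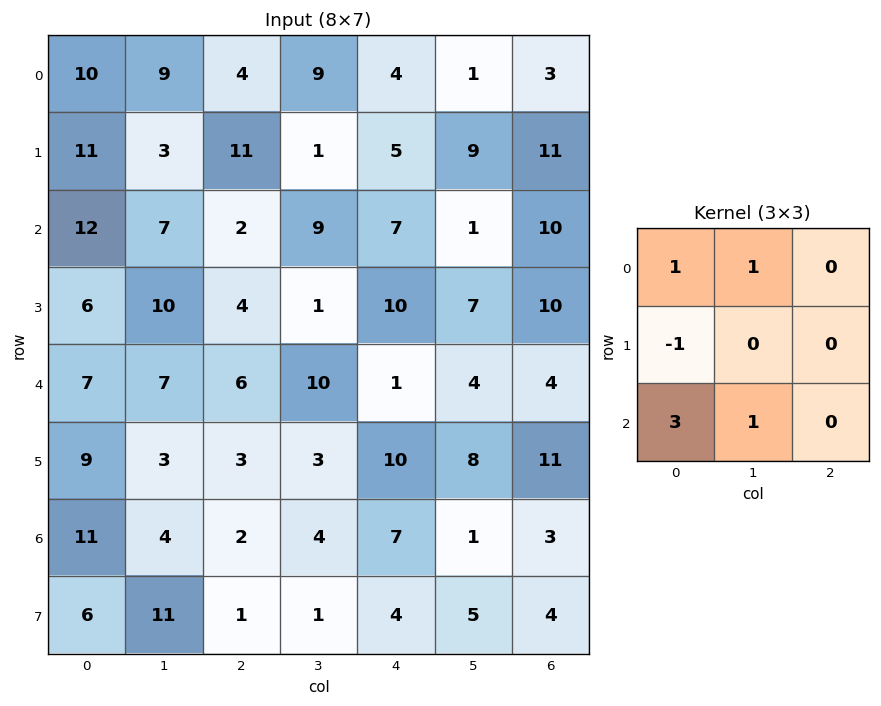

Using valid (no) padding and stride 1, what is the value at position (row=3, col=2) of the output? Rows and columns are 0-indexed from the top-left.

The receptive field on the input at this output position is [4 1 10 / 6 10 1 / 3 3 10]. Elementwise product with the kernel and sum: 4·1 + 1·1 + 6·-1 + 3·3 + 3·1.

11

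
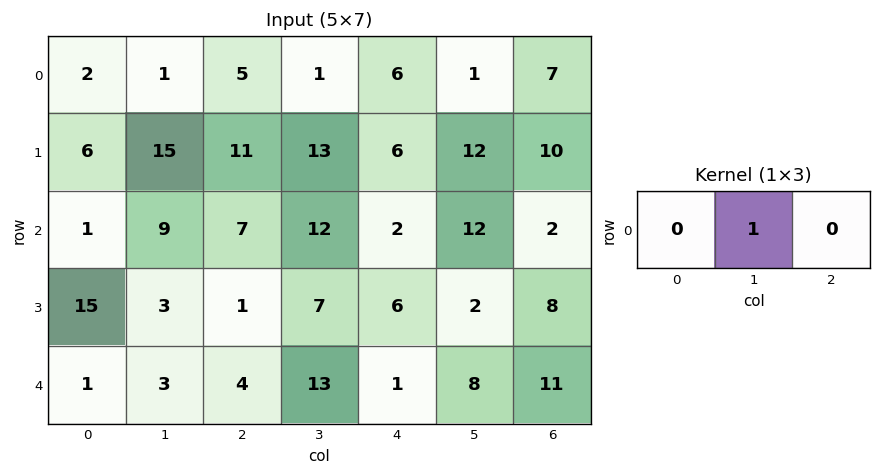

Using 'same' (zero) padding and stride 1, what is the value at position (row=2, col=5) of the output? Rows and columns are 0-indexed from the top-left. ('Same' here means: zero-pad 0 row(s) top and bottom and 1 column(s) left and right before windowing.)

The receptive field on the zero-padded input at this output position is [2 12 2]. Elementwise product with the kernel and sum: 12·1.

12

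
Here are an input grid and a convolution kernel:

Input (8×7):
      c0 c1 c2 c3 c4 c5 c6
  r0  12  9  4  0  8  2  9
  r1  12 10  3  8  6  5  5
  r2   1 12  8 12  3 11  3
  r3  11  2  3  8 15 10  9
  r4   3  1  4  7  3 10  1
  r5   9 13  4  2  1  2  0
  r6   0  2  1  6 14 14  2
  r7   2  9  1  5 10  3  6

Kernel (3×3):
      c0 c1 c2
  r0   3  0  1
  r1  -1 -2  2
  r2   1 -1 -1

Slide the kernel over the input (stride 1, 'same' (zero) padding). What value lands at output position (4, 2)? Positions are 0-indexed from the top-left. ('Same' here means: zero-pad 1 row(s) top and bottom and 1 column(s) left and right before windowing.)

The receptive field on the zero-padded input at this output position is [2 3 8 / 1 4 7 / 13 4 2]. Elementwise product with the kernel and sum: 2·3 + 8·1 + 1·-1 + 4·-2 + 7·2 + 13·1 + 4·-1 + 2·-1.

26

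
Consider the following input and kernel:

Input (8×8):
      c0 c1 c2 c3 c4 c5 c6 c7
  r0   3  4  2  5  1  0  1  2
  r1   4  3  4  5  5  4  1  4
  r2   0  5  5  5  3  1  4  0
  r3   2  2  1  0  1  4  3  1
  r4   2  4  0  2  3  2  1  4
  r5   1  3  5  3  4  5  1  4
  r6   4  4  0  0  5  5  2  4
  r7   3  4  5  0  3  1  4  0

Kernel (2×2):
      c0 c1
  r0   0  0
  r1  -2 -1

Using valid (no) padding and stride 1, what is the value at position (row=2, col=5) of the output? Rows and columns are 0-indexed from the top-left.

-11

The receptive field on the input at this output position is [1 4 / 4 3]. Elementwise product with the kernel and sum: 4·-2 + 3·-1.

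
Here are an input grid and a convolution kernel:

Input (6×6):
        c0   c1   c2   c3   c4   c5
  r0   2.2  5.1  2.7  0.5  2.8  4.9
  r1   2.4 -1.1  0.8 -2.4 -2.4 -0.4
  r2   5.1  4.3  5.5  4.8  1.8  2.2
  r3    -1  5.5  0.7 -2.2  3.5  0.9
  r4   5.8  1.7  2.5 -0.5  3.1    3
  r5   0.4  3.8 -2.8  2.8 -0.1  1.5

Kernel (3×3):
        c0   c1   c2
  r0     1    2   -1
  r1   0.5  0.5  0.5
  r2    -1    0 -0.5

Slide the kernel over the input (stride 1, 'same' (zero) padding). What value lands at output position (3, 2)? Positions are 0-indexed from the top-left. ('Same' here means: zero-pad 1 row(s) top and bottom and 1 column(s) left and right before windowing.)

The receptive field on the zero-padded input at this output position is [4.3 5.5 4.8 / 5.5 0.7 -2.2 / 1.7 2.5 -0.5]. Elementwise product with the kernel and sum: 4.3·1 + 5.5·2 + 4.8·-1 + 5.5·0.5 + 0.7·0.5 + -2.2·0.5 + 1.7·-1 + -0.5·-0.5.

11.05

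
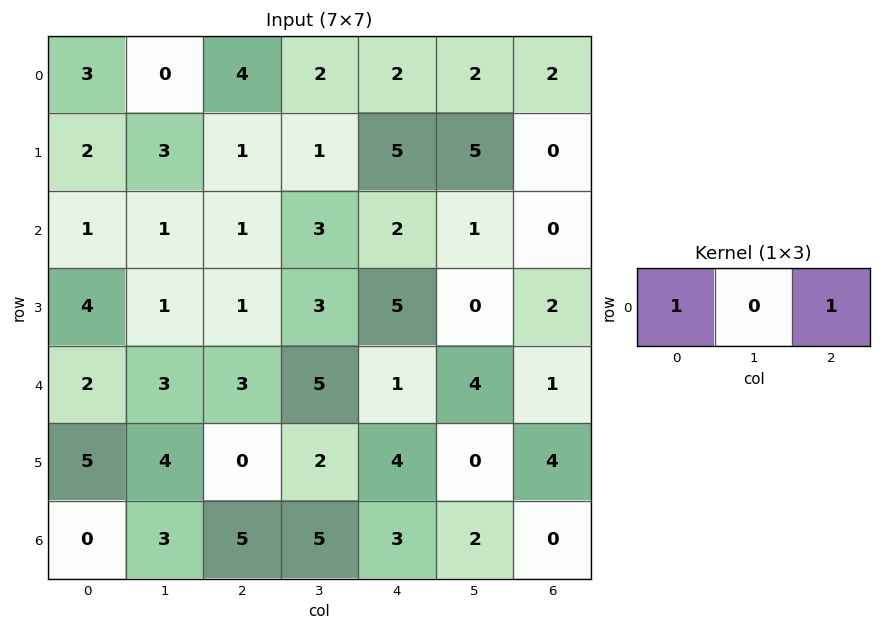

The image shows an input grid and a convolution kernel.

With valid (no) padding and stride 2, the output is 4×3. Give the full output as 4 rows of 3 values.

7 6 4
2 3 2
5 4 2
5 8 3

Output[0,0]: The receptive field on the input at this output position is [3 0 4]. Elementwise product with the kernel and sum: 3·1 + 4·1.
Output[0,1]: The receptive field on the input at this output position is [4 2 2]. Elementwise product with the kernel and sum: 4·1 + 2·1.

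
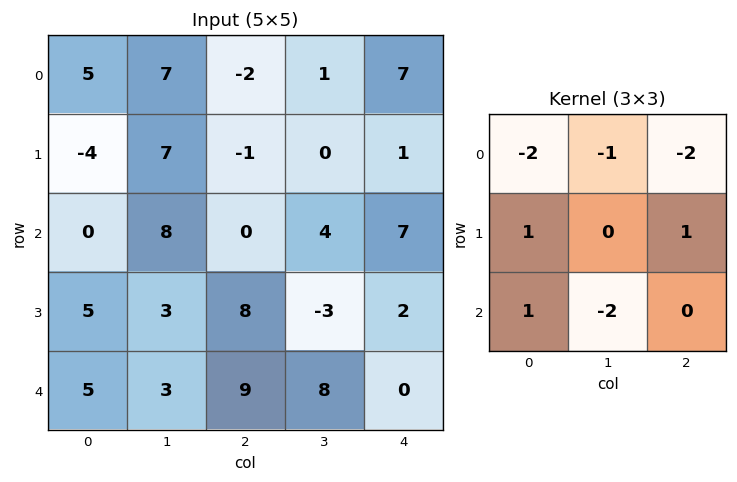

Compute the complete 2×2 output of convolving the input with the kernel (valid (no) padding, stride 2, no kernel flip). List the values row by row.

Output[0,0]: The receptive field on the input at this output position is [5 7 -2 / -4 7 -1 / 0 8 0]. Elementwise product with the kernel and sum: 5·-2 + 7·-1 + -2·-2 + -4·1 + -1·1 + 0·1 + 8·-2.
Output[0,1]: The receptive field on the input at this output position is [-2 1 7 / -1 0 1 / 0 4 7]. Elementwise product with the kernel and sum: -2·-2 + 1·-1 + 7·-2 + -1·1 + 1·1 + 0·1 + 4·-2.

-34 -19
4 -15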